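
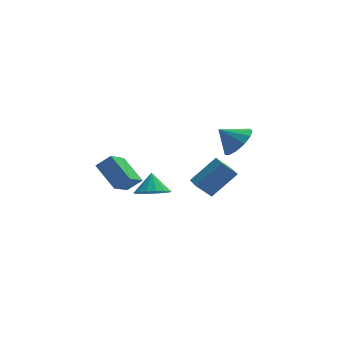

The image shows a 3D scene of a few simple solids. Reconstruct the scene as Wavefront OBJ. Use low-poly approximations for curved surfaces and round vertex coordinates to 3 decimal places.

v -1.24 1.47 -1.468
v -0.283 1.511 -1.536
v -1.2 2.19 -0.472
v -0.448 1.894 -1.807
v -0.825 2.164 -1.986
v -1.313 2.247 -2.027
v -1.782 2.122 -1.918
v -2.105 1.823 -1.689
v -2.197 1.429 -1.4
v -2.032 1.046 -1.13
v -1.655 0.776 -0.95
v -1.167 0.693 -0.909
v -0.698 0.817 -1.018
v -0.375 1.117 -1.248
v -3.419 1.332 0.601
v -4.18 0.108 1.52
v -2.668 1.326 1.214
v -3.429 0.101 2.133
v -2.651 0.139 -0.353
v -3.412 -1.086 0.566
v -1.9 0.132 0.26
v -2.661 -1.092 1.179
v 3.456 3.758 0.496
v 3.963 3.15 1.216
v 2.464 3.982 1.384
v 4.163 3.713 1.298
v 4.139 4.29 1.125
v 3.898 4.698 0.753
v 3.517 4.808 0.299
v 3.116 4.584 -0.092
v 2.823 4.098 -0.297
v 2.732 3.504 -0.249
v 2.87 2.991 0.035
v 3.194 2.721 0.465
v 3.602 2.78 0.906
v 1.405 -0.565 -0.738
v 0.609 -0.65 0.129
v 1.241 0.256 -0.808
v 0.444 0.171 0.059
v 2.736 -0.191 0.521
v 1.939 -0.276 1.388
v 2.571 0.63 0.451
v 1.775 0.545 1.318
f 2 1 4
f 2 4 3
f 4 1 5
f 4 5 3
f 5 1 6
f 5 6 3
f 6 1 7
f 6 7 3
f 7 1 8
f 7 8 3
f 8 1 9
f 8 9 3
f 9 1 10
f 9 10 3
f 10 1 11
f 10 11 3
f 11 1 12
f 11 12 3
f 12 1 13
f 12 13 3
f 13 1 14
f 13 14 3
f 14 1 2
f 14 2 3
f 16 18 15
f 19 16 15
f 15 18 17
f 17 19 15
f 16 22 18
f 20 16 19
f 20 22 16
f 18 22 17
f 21 19 17
f 17 22 21
f 21 20 19
f 22 20 21
f 24 23 26
f 24 26 25
f 26 23 27
f 26 27 25
f 27 23 28
f 27 28 25
f 28 23 29
f 28 29 25
f 29 23 30
f 29 30 25
f 30 23 31
f 30 31 25
f 31 23 32
f 31 32 25
f 32 23 33
f 32 33 25
f 33 23 34
f 33 34 25
f 34 23 35
f 34 35 25
f 35 23 24
f 35 24 25
f 37 39 36
f 40 37 36
f 36 39 38
f 38 40 36
f 37 43 39
f 41 37 40
f 41 43 37
f 39 43 38
f 42 40 38
f 38 43 42
f 42 41 40
f 43 41 42



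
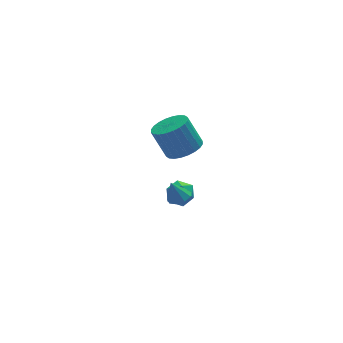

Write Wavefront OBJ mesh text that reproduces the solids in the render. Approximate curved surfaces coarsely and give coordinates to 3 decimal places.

v -0.84 0.309 -0.864
v -0.199 0.246 -0.616
v -1.24 0.531 0.224
v -0.282 0.694 -0.738
v -0.626 0.962 -0.919
v -1.07 0.925 -1.074
v -1.406 0.599 -1.131
v -1.478 0.137 -1.063
v -1.251 -0.244 -0.902
v -0.832 -0.367 -0.723
v -0.417 -0.173 -0.61
v -0.402 0.77 2.534
v 0.433 0.33 2.994
v -0.183 0.89 4.646
v -1.018 1.33 4.186
v 0.573 0.707 2.919
v -0.043 1.268 4.571
v 0.565 1.094 2.784
v -0.051 1.655 4.436
v 0.409 1.432 2.612
v -0.207 1.992 4.264
v 0.13 1.669 2.428
v -0.486 2.229 4.08
v -0.23 1.769 2.259
v -0.846 2.329 3.911
v -0.616 1.716 2.133
v -1.232 2.277 3.785
v -0.97 1.52 2.068
v -1.586 2.081 3.72
v -1.237 1.21 2.074
v -1.853 1.77 3.726
v -1.377 0.832 2.149
v -1.993 1.393 3.801
v -1.369 0.445 2.284
v -1.985 1.006 3.936
v -1.213 0.108 2.456
v -1.829 0.668 4.108
v -0.934 -0.129 2.64
v -1.55 0.431 4.292
v -0.574 -0.229 2.809
v -1.19 0.331 4.461
v -0.188 -0.177 2.935
v -0.804 0.384 4.587
v 0.166 0.019 3
v -0.45 0.58 4.652
v 0.001 4.13 -3.494
v 0.901 4.036 -3.505
v -0.141 2.724 -3.115
v 0.759 2.63 -3.126
v 0.364 3.133 -2.486
v 0.452 4.002 -2.721
v 0.308 2.758 -3.899
v 0.396 3.627 -4.134
v 1.09 3.188 -3.755
v 1.125 3.42 -2.882
v -0.365 3.34 -3.738
v -0.33 3.572 -2.865
f 2 1 4
f 2 4 3
f 4 1 5
f 4 5 3
f 5 1 6
f 5 6 3
f 6 1 7
f 6 7 3
f 7 1 8
f 7 8 3
f 8 1 9
f 8 9 3
f 9 1 10
f 9 10 3
f 10 1 11
f 10 11 3
f 11 1 2
f 11 2 3
f 13 12 16
f 13 16 14
f 14 16 17
f 14 17 15
f 16 12 18
f 16 18 17
f 17 18 19
f 17 19 15
f 18 12 20
f 18 20 19
f 19 20 21
f 19 21 15
f 20 12 22
f 20 22 21
f 21 22 23
f 21 23 15
f 22 12 24
f 22 24 23
f 23 24 25
f 23 25 15
f 24 12 26
f 24 26 25
f 25 26 27
f 25 27 15
f 26 12 28
f 26 28 27
f 27 28 29
f 27 29 15
f 28 12 30
f 28 30 29
f 29 30 31
f 29 31 15
f 30 12 32
f 30 32 31
f 31 32 33
f 31 33 15
f 32 12 34
f 32 34 33
f 33 34 35
f 33 35 15
f 34 12 36
f 34 36 35
f 35 36 37
f 35 37 15
f 36 12 38
f 36 38 37
f 37 38 39
f 37 39 15
f 38 12 40
f 38 40 39
f 39 40 41
f 39 41 15
f 40 12 42
f 40 42 41
f 41 42 43
f 41 43 15
f 42 12 44
f 42 44 43
f 43 44 45
f 43 45 15
f 44 12 13
f 44 13 45
f 45 13 14
f 45 14 15
f 46 57 51
f 46 51 47
f 46 47 53
f 46 53 56
f 46 56 57
f 47 51 55
f 51 57 50
f 57 56 48
f 56 53 52
f 53 47 54
f 49 55 50
f 49 50 48
f 49 48 52
f 49 52 54
f 49 54 55
f 50 55 51
f 48 50 57
f 52 48 56
f 54 52 53
f 55 54 47



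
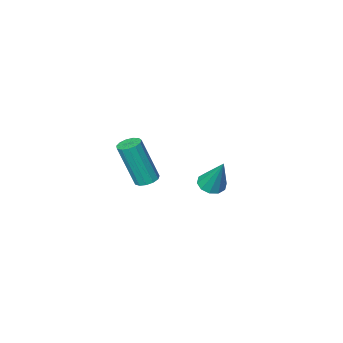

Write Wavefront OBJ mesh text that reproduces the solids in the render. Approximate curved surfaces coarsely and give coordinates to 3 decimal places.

v 1.179 2.032 -0.152
v 1.446 2.455 -0.131
v 1.968 2.03 1.773
v 1.701 1.608 1.752
v 1.186 2.521 -0.045
v 1.708 2.096 1.859
v 0.924 2.432 0.007
v 1.446 2.007 1.911
v 0.743 2.216 0.008
v 1.264 1.791 1.913
v 0.7 1.942 -0.041
v 1.222 1.517 1.863
v 0.81 1.697 -0.126
v 1.331 1.272 1.779
v 1.036 1.558 -0.219
v 1.558 1.133 1.686
v 1.309 1.57 -0.291
v 1.83 1.145 1.614
v 1.54 1.728 -0.319
v 2.061 1.304 1.586
v 1.656 1.984 -0.294
v 2.178 1.559 1.611
v 1.621 2.254 -0.224
v 2.143 1.83 1.681
v -3.742 -1.213 -3.743
v -3.349 -0.779 -3.978
v -3.738 -0.327 -2.097
v -3.714 -0.659 -4.042
v -4.089 -0.75 -3.992
v -4.332 -1.018 -3.847
v -4.349 -1.361 -3.663
v -4.134 -1.647 -3.509
v -3.769 -1.767 -3.445
v -3.394 -1.676 -3.495
v -3.151 -1.408 -3.64
v -3.135 -1.065 -3.824
f 2 1 5
f 2 5 3
f 3 5 6
f 3 6 4
f 5 1 7
f 5 7 6
f 6 7 8
f 6 8 4
f 7 1 9
f 7 9 8
f 8 9 10
f 8 10 4
f 9 1 11
f 9 11 10
f 10 11 12
f 10 12 4
f 11 1 13
f 11 13 12
f 12 13 14
f 12 14 4
f 13 1 15
f 13 15 14
f 14 15 16
f 14 16 4
f 15 1 17
f 15 17 16
f 16 17 18
f 16 18 4
f 17 1 19
f 17 19 18
f 18 19 20
f 18 20 4
f 19 1 21
f 19 21 20
f 20 21 22
f 20 22 4
f 21 1 23
f 21 23 22
f 22 23 24
f 22 24 4
f 23 1 2
f 23 2 24
f 24 2 3
f 24 3 4
f 26 25 28
f 26 28 27
f 28 25 29
f 28 29 27
f 29 25 30
f 29 30 27
f 30 25 31
f 30 31 27
f 31 25 32
f 31 32 27
f 32 25 33
f 32 33 27
f 33 25 34
f 33 34 27
f 34 25 35
f 34 35 27
f 35 25 36
f 35 36 27
f 36 25 26
f 36 26 27



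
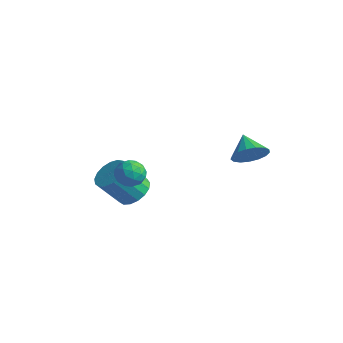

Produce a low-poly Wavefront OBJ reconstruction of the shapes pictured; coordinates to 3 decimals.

v 1.248 -1.844 0.685
v 2.104 -1.617 1.192
v 1.447 -2.649 2.762
v 0.592 -2.876 2.255
v 1.801 -1.252 1.305
v 1.144 -2.284 2.875
v 1.371 -1.022 1.277
v 0.714 -2.054 2.846
v 0.913 -0.981 1.113
v 0.257 -2.013 2.682
v 0.532 -1.137 0.85
v -0.125 -2.169 2.42
v 0.315 -1.455 0.55
v -0.342 -2.487 2.12
v 0.312 -1.863 0.281
v -0.345 -2.895 1.851
v 0.523 -2.266 0.105
v -0.133 -3.298 1.674
v 0.901 -2.572 0.061
v 0.244 -3.604 1.631
v 1.358 -2.712 0.16
v 0.701 -3.744 1.73
v 1.79 -2.653 0.38
v 1.133 -3.685 1.95
v 2.098 -2.408 0.669
v 1.441 -3.44 2.239
v 2.211 -2.035 0.962
v 1.555 -3.067 2.532
v 2.424 -2.878 4.046
v 3.144 -3.342 4.146
v 2.136 -3.578 2.874
v 2.856 -4.042 2.974
v 2.195 -4.149 3.518
v 2.373 -3.716 4.242
v 2.907 -3.204 2.778
v 3.085 -2.771 3.502
v 3.442 -3.543 3.362
v 3.003 -4.127 3.819
v 2.277 -2.793 3.201
v 1.838 -3.377 3.658
v 2.809 -3.049 4.199
v 2.471 -3.871 2.821
v 2.082 -3.934 3.141
v 2.506 -4.207 3.199
v 2.356 -3.269 4.255
v 2.78 -3.541 4.314
v 2.222 -4.016 3.945
v 2.5 -3.379 2.706
v 2.924 -3.651 2.765
v 2.774 -2.713 3.821
v 3.198 -2.986 3.879
v 3.058 -2.904 3.075
v 3.408 -3.439 3.797
v 3.239 -3.851 3.108
v 3.268 -3.358 2.993
v 3.373 -3.104 3.419
v 3.15 -3.783 4.066
v 2.98 -4.194 3.377
v 2.592 -4.257 3.696
v 2.697 -4.003 4.122
v 3.325 -3.901 3.605
v 2.3 -2.726 3.643
v 2.13 -3.137 2.954
v 2.583 -2.917 2.898
v 2.688 -2.663 3.324
v 2.041 -3.069 3.912
v 1.872 -3.481 3.223
v 1.907 -3.816 3.601
v 2.012 -3.562 4.027
v 1.955 -3.019 3.415
v 4.502 3.347 2.454
v 5.03 3.166 3.344
v 3.418 3.973 3.226
v 5.19 3.62 3.199
v 5.192 4.011 2.884
v 5.036 4.251 2.471
v 4.757 4.283 2.053
v 4.42 4.101 1.728
v 4.102 3.746 1.569
v 3.875 3.299 1.613
v 3.792 2.864 1.85
v 3.871 2.539 2.225
v 4.095 2.399 2.653
v 4.412 2.477 3.035
v 4.749 2.753 3.284
f 2 1 5
f 2 5 3
f 3 5 6
f 3 6 4
f 5 1 7
f 5 7 6
f 6 7 8
f 6 8 4
f 7 1 9
f 7 9 8
f 8 9 10
f 8 10 4
f 9 1 11
f 9 11 10
f 10 11 12
f 10 12 4
f 11 1 13
f 11 13 12
f 12 13 14
f 12 14 4
f 13 1 15
f 13 15 14
f 14 15 16
f 14 16 4
f 15 1 17
f 15 17 16
f 16 17 18
f 16 18 4
f 17 1 19
f 17 19 18
f 18 19 20
f 18 20 4
f 19 1 21
f 19 21 20
f 20 21 22
f 20 22 4
f 21 1 23
f 21 23 22
f 22 23 24
f 22 24 4
f 23 1 25
f 23 25 24
f 24 25 26
f 24 26 4
f 25 1 27
f 25 27 26
f 26 27 28
f 26 28 4
f 27 1 2
f 27 2 28
f 28 2 3
f 28 3 4
f 29 66 45
f 66 40 69
f 45 69 34
f 66 69 45
f 29 45 41
f 45 34 46
f 41 46 30
f 45 46 41
f 29 41 50
f 41 30 51
f 50 51 36
f 41 51 50
f 29 50 62
f 50 36 65
f 62 65 39
f 50 65 62
f 29 62 66
f 62 39 70
f 66 70 40
f 62 70 66
f 30 46 57
f 46 34 60
f 57 60 38
f 46 60 57
f 34 69 47
f 69 40 68
f 47 68 33
f 69 68 47
f 40 70 67
f 70 39 63
f 67 63 31
f 70 63 67
f 39 65 64
f 65 36 52
f 64 52 35
f 65 52 64
f 36 51 56
f 51 30 53
f 56 53 37
f 51 53 56
f 32 58 44
f 58 38 59
f 44 59 33
f 58 59 44
f 32 44 42
f 44 33 43
f 42 43 31
f 44 43 42
f 32 42 49
f 42 31 48
f 49 48 35
f 42 48 49
f 32 49 54
f 49 35 55
f 54 55 37
f 49 55 54
f 32 54 58
f 54 37 61
f 58 61 38
f 54 61 58
f 33 59 47
f 59 38 60
f 47 60 34
f 59 60 47
f 31 43 67
f 43 33 68
f 67 68 40
f 43 68 67
f 35 48 64
f 48 31 63
f 64 63 39
f 48 63 64
f 37 55 56
f 55 35 52
f 56 52 36
f 55 52 56
f 38 61 57
f 61 37 53
f 57 53 30
f 61 53 57
f 72 71 74
f 72 74 73
f 74 71 75
f 74 75 73
f 75 71 76
f 75 76 73
f 76 71 77
f 76 77 73
f 77 71 78
f 77 78 73
f 78 71 79
f 78 79 73
f 79 71 80
f 79 80 73
f 80 71 81
f 80 81 73
f 81 71 82
f 81 82 73
f 82 71 83
f 82 83 73
f 83 71 84
f 83 84 73
f 84 71 85
f 84 85 73
f 85 71 72
f 85 72 73



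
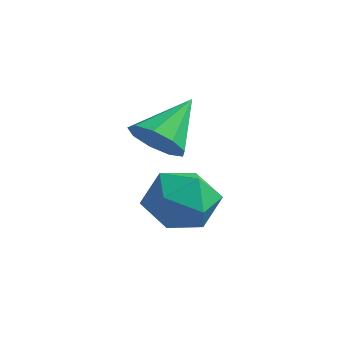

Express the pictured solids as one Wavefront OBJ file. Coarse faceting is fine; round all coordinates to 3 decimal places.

v -3.841 -0.257 -1.032
v -3.394 -0.761 -0.421
v -3.939 1.117 0.172
v -2.99 -0.433 -0.762
v -2.984 -0.022 -1.23
v -3.379 0.278 -1.605
v -3.991 0.328 -1.713
v -4.532 0.105 -1.501
v -4.749 -0.289 -1.071
v -4.542 -0.667 -0.622
v -4.007 -0.854 -0.365
v -4.788 0.709 -3.307
v -3.994 1.317 -2.665
v -3.366 -0.317 -4.095
v -2.572 0.291 -3.453
v -3.316 -0.465 -2.917
v -4.195 0.169 -2.43
v -3.165 0.831 -4.33
v -4.044 1.465 -3.843
v -2.991 1.392 -3.297
v -3.084 0.591 -2.424
v -4.276 0.409 -4.336
v -4.369 -0.392 -3.463
f 2 1 4
f 2 4 3
f 4 1 5
f 4 5 3
f 5 1 6
f 5 6 3
f 6 1 7
f 6 7 3
f 7 1 8
f 7 8 3
f 8 1 9
f 8 9 3
f 9 1 10
f 9 10 3
f 10 1 11
f 10 11 3
f 11 1 2
f 11 2 3
f 12 23 17
f 12 17 13
f 12 13 19
f 12 19 22
f 12 22 23
f 13 17 21
f 17 23 16
f 23 22 14
f 22 19 18
f 19 13 20
f 15 21 16
f 15 16 14
f 15 14 18
f 15 18 20
f 15 20 21
f 16 21 17
f 14 16 23
f 18 14 22
f 20 18 19
f 21 20 13



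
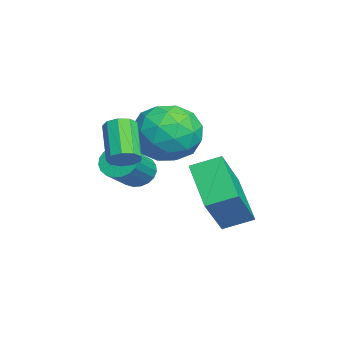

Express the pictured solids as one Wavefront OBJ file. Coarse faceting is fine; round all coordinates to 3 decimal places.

v 0.004 -2.997 0.572
v 0.367 -3.138 -0.009
v 1.599 -3.745 0.906
v 1.236 -3.603 1.488
v 0.454 -2.868 0.052
v 1.686 -3.474 0.967
v 0.464 -2.619 0.204
v 1.696 -3.226 1.119
v 0.394 -2.436 0.419
v 1.626 -3.042 1.334
v 0.257 -2.35 0.661
v 1.489 -2.956 1.576
v 0.076 -2.376 0.887
v 1.308 -2.982 1.802
v -0.118 -2.509 1.059
v 1.114 -3.115 1.975
v -0.29 -2.726 1.147
v 0.942 -3.333 2.062
v -0.411 -2.991 1.136
v 0.82 -3.597 2.051
v -0.461 -3.256 1.027
v 0.771 -3.862 1.942
v -0.43 -3.476 0.839
v 0.801 -4.083 1.755
v -0.324 -3.614 0.606
v 0.907 -4.22 1.521
v -0.162 -3.645 0.366
v 1.07 -4.251 1.282
v 0.03 -3.564 0.163
v 1.261 -4.17 1.078
v 0.217 -3.385 0.03
v 1.448 -3.991 0.945
v 4.544 -3.292 2.813
v 4.831 -3.698 3.072
v 3.664 -3.853 4.125
v 3.376 -3.448 3.867
v 4.921 -3.357 3.222
v 3.754 -3.512 4.275
v 4.835 -2.986 3.181
v 3.667 -3.141 4.234
v 4.612 -2.758 2.968
v 3.445 -2.914 4.021
v 4.357 -2.781 2.682
v 3.19 -2.936 3.736
v 4.19 -3.043 2.458
v 3.023 -3.198 3.512
v 4.188 -3.421 2.4
v 3.021 -3.576 3.454
v 4.352 -3.74 2.536
v 3.185 -3.895 3.589
v 4.606 -3.849 2.801
v 3.439 -4.004 3.854
v 2.183 -0.903 2.738
v 2.845 -1.945 2.475
v 0.635 -2.055 3.405
v 1.297 -3.097 3.142
v 1.657 -2.342 4.087
v 2.614 -1.63 3.675
v 0.866 -2.37 2.205
v 1.823 -1.658 1.793
v 2.031 -2.851 2.146
v 2.52 -2.834 3.309
v 0.96 -1.166 2.571
v 1.449 -1.149 3.734
v 2.65 -1.323 2.548
v 0.83 -2.677 3.332
v 1.042 -2.233 3.888
v 1.431 -2.846 3.733
v 2.514 -1.138 3.253
v 2.903 -1.75 3.098
v 2.205 -1.984 4.046
v 0.577 -2.25 2.782
v 0.966 -2.862 2.627
v 2.049 -1.154 2.147
v 2.438 -1.767 1.992
v 1.275 -2.016 1.834
v 2.56 -2.468 2.2
v 1.65 -3.145 2.592
v 1.397 -2.718 2.041
v 1.959 -2.299 1.799
v 2.848 -2.458 2.883
v 1.938 -3.135 3.276
v 2.15 -2.691 3.831
v 2.712 -2.273 3.588
v 2.369 -2.991 2.69
v 1.542 -0.865 2.604
v 0.632 -1.542 2.997
v 0.768 -1.727 2.292
v 1.33 -1.309 2.049
v 1.83 -0.855 3.288
v 0.92 -1.532 3.68
v 1.521 -1.701 4.081
v 2.083 -1.282 3.839
v 1.111 -1.009 3.19
v 0.934 -0.719 0.096
v 0.905 0.351 0.519
v 2.547 -0.229 -1.035
v 2.518 0.84 -0.613
v 2.202 -1.3 1.653
v 2.173 -0.231 2.075
v 3.815 -0.811 0.521
v 3.786 0.259 0.944
f 2 1 5
f 2 5 3
f 3 5 6
f 3 6 4
f 5 1 7
f 5 7 6
f 6 7 8
f 6 8 4
f 7 1 9
f 7 9 8
f 8 9 10
f 8 10 4
f 9 1 11
f 9 11 10
f 10 11 12
f 10 12 4
f 11 1 13
f 11 13 12
f 12 13 14
f 12 14 4
f 13 1 15
f 13 15 14
f 14 15 16
f 14 16 4
f 15 1 17
f 15 17 16
f 16 17 18
f 16 18 4
f 17 1 19
f 17 19 18
f 18 19 20
f 18 20 4
f 19 1 21
f 19 21 20
f 20 21 22
f 20 22 4
f 21 1 23
f 21 23 22
f 22 23 24
f 22 24 4
f 23 1 25
f 23 25 24
f 24 25 26
f 24 26 4
f 25 1 27
f 25 27 26
f 26 27 28
f 26 28 4
f 27 1 29
f 27 29 28
f 28 29 30
f 28 30 4
f 29 1 31
f 29 31 30
f 30 31 32
f 30 32 4
f 31 1 2
f 31 2 32
f 32 2 3
f 32 3 4
f 34 33 37
f 34 37 35
f 35 37 38
f 35 38 36
f 37 33 39
f 37 39 38
f 38 39 40
f 38 40 36
f 39 33 41
f 39 41 40
f 40 41 42
f 40 42 36
f 41 33 43
f 41 43 42
f 42 43 44
f 42 44 36
f 43 33 45
f 43 45 44
f 44 45 46
f 44 46 36
f 45 33 47
f 45 47 46
f 46 47 48
f 46 48 36
f 47 33 49
f 47 49 48
f 48 49 50
f 48 50 36
f 49 33 51
f 49 51 50
f 50 51 52
f 50 52 36
f 51 33 34
f 51 34 52
f 52 34 35
f 52 35 36
f 53 90 69
f 90 64 93
f 69 93 58
f 90 93 69
f 53 69 65
f 69 58 70
f 65 70 54
f 69 70 65
f 53 65 74
f 65 54 75
f 74 75 60
f 65 75 74
f 53 74 86
f 74 60 89
f 86 89 63
f 74 89 86
f 53 86 90
f 86 63 94
f 90 94 64
f 86 94 90
f 54 70 81
f 70 58 84
f 81 84 62
f 70 84 81
f 58 93 71
f 93 64 92
f 71 92 57
f 93 92 71
f 64 94 91
f 94 63 87
f 91 87 55
f 94 87 91
f 63 89 88
f 89 60 76
f 88 76 59
f 89 76 88
f 60 75 80
f 75 54 77
f 80 77 61
f 75 77 80
f 56 82 68
f 82 62 83
f 68 83 57
f 82 83 68
f 56 68 66
f 68 57 67
f 66 67 55
f 68 67 66
f 56 66 73
f 66 55 72
f 73 72 59
f 66 72 73
f 56 73 78
f 73 59 79
f 78 79 61
f 73 79 78
f 56 78 82
f 78 61 85
f 82 85 62
f 78 85 82
f 57 83 71
f 83 62 84
f 71 84 58
f 83 84 71
f 55 67 91
f 67 57 92
f 91 92 64
f 67 92 91
f 59 72 88
f 72 55 87
f 88 87 63
f 72 87 88
f 61 79 80
f 79 59 76
f 80 76 60
f 79 76 80
f 62 85 81
f 85 61 77
f 81 77 54
f 85 77 81
f 96 98 95
f 99 96 95
f 95 98 97
f 97 99 95
f 96 102 98
f 100 96 99
f 100 102 96
f 98 102 97
f 101 99 97
f 97 102 101
f 101 100 99
f 102 100 101



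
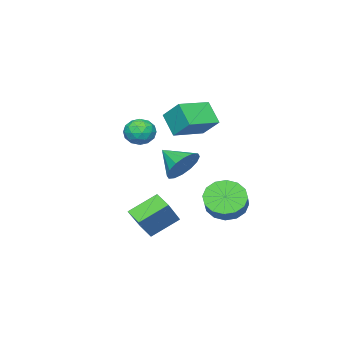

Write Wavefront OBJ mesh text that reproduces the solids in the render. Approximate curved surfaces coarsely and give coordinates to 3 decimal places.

v -2.304 1.079 3.459
v -2.18 2.131 4.405
v -1.958 1.984 2.407
v -1.834 3.036 3.353
v -0.526 0.664 3.687
v -0.402 1.716 4.633
v -0.18 1.569 2.635
v -0.056 2.621 3.581
v -0.095 0.283 2.322
v 0.47 0.879 2.501
v 0.63 -0.619 3.039
v 1.195 -0.023 3.218
v 0.424 0.015 3.552
v -0.024 0.573 3.109
v 1.124 -0.313 2.431
v 0.676 0.245 1.988
v 1.224 0.511 2.568
v 0.791 0.714 3.261
v 0.309 -0.454 2.279
v -0.124 -0.251 2.972
v 0.124 0.66 2.349
v 0.976 -0.4 3.191
v 0.523 -0.378 3.388
v 0.855 -0.027 3.493
v -0.167 0.48 2.706
v 0.166 0.831 2.811
v 0.139 0.323 3.429
v 0.934 -0.571 2.729
v 1.267 -0.22 2.834
v 0.245 0.287 2.047
v 0.577 0.638 2.152
v 0.961 -0.063 2.111
v 0.899 0.794 2.493
v 1.325 0.264 2.915
v 1.283 0.094 2.452
v 1.02 0.422 2.192
v 0.645 0.914 2.9
v 1.071 0.383 3.322
v 0.618 0.406 3.518
v 0.355 0.733 3.258
v 1.088 0.697 2.94
v 0.029 -0.123 2.218
v 0.455 -0.654 2.64
v 0.745 -0.473 2.282
v 0.482 -0.146 2.022
v -0.225 -0.004 2.625
v 0.201 -0.534 3.047
v 0.08 -0.162 3.348
v -0.183 0.166 3.088
v 0.012 -0.437 2.6
v -2.984 2.645 -2.399
v -2.214 2.472 -3.151
v -1.186 3.142 -2.253
v -1.956 3.315 -1.501
v -2.431 2.977 -3.278
v -1.404 3.646 -2.38
v -2.797 3.393 -3.17
v -1.769 4.062 -2.272
v -3.212 3.609 -2.855
v -2.185 4.278 -1.957
v -3.567 3.566 -2.418
v -2.54 4.235 -1.52
v -3.765 3.277 -1.976
v -2.738 3.946 -1.078
v -3.754 2.818 -1.647
v -2.726 3.488 -0.749
v -3.536 2.314 -1.52
v -2.509 2.983 -0.622
v -3.171 1.898 -1.628
v -2.143 2.567 -0.73
v -2.755 1.682 -1.943
v -1.728 2.351 -1.045
v -2.4 1.725 -2.38
v -1.373 2.394 -1.482
v -2.202 2.014 -2.822
v -1.175 2.683 -1.924
v 1.97 1.267 -2.671
v 0.772 2.04 -1.745
v 2.158 2.078 -3.105
v 0.96 2.852 -2.18
v 3.42 1.728 -1.18
v 2.222 2.502 -0.255
v 3.608 2.54 -1.615
v 2.41 3.313 -0.689
v -0.165 2.182 0.789
v 0.74 1.908 0.356
v -0.195 0.878 1.551
v 0.875 2.168 0.807
v 0.731 2.432 1.254
v 0.347 2.629 1.576
v -0.174 2.706 1.687
v -0.692 2.643 1.558
v -1.07 2.456 1.223
v -1.205 2.195 0.772
v -1.061 1.931 0.325
v -0.677 1.734 0.003
v -0.156 1.657 -0.109
v 0.362 1.721 0.021
f 2 4 1
f 5 2 1
f 1 4 3
f 3 5 1
f 2 8 4
f 6 2 5
f 6 8 2
f 4 8 3
f 7 5 3
f 3 8 7
f 7 6 5
f 8 6 7
f 9 46 25
f 46 20 49
f 25 49 14
f 46 49 25
f 9 25 21
f 25 14 26
f 21 26 10
f 25 26 21
f 9 21 30
f 21 10 31
f 30 31 16
f 21 31 30
f 9 30 42
f 30 16 45
f 42 45 19
f 30 45 42
f 9 42 46
f 42 19 50
f 46 50 20
f 42 50 46
f 10 26 37
f 26 14 40
f 37 40 18
f 26 40 37
f 14 49 27
f 49 20 48
f 27 48 13
f 49 48 27
f 20 50 47
f 50 19 43
f 47 43 11
f 50 43 47
f 19 45 44
f 45 16 32
f 44 32 15
f 45 32 44
f 16 31 36
f 31 10 33
f 36 33 17
f 31 33 36
f 12 38 24
f 38 18 39
f 24 39 13
f 38 39 24
f 12 24 22
f 24 13 23
f 22 23 11
f 24 23 22
f 12 22 29
f 22 11 28
f 29 28 15
f 22 28 29
f 12 29 34
f 29 15 35
f 34 35 17
f 29 35 34
f 12 34 38
f 34 17 41
f 38 41 18
f 34 41 38
f 13 39 27
f 39 18 40
f 27 40 14
f 39 40 27
f 11 23 47
f 23 13 48
f 47 48 20
f 23 48 47
f 15 28 44
f 28 11 43
f 44 43 19
f 28 43 44
f 17 35 36
f 35 15 32
f 36 32 16
f 35 32 36
f 18 41 37
f 41 17 33
f 37 33 10
f 41 33 37
f 52 51 55
f 52 55 53
f 53 55 56
f 53 56 54
f 55 51 57
f 55 57 56
f 56 57 58
f 56 58 54
f 57 51 59
f 57 59 58
f 58 59 60
f 58 60 54
f 59 51 61
f 59 61 60
f 60 61 62
f 60 62 54
f 61 51 63
f 61 63 62
f 62 63 64
f 62 64 54
f 63 51 65
f 63 65 64
f 64 65 66
f 64 66 54
f 65 51 67
f 65 67 66
f 66 67 68
f 66 68 54
f 67 51 69
f 67 69 68
f 68 69 70
f 68 70 54
f 69 51 71
f 69 71 70
f 70 71 72
f 70 72 54
f 71 51 73
f 71 73 72
f 72 73 74
f 72 74 54
f 73 51 75
f 73 75 74
f 74 75 76
f 74 76 54
f 75 51 52
f 75 52 76
f 76 52 53
f 76 53 54
f 78 80 77
f 81 78 77
f 77 80 79
f 79 81 77
f 78 84 80
f 82 78 81
f 82 84 78
f 80 84 79
f 83 81 79
f 79 84 83
f 83 82 81
f 84 82 83
f 86 85 88
f 86 88 87
f 88 85 89
f 88 89 87
f 89 85 90
f 89 90 87
f 90 85 91
f 90 91 87
f 91 85 92
f 91 92 87
f 92 85 93
f 92 93 87
f 93 85 94
f 93 94 87
f 94 85 95
f 94 95 87
f 95 85 96
f 95 96 87
f 96 85 97
f 96 97 87
f 97 85 98
f 97 98 87
f 98 85 86
f 98 86 87



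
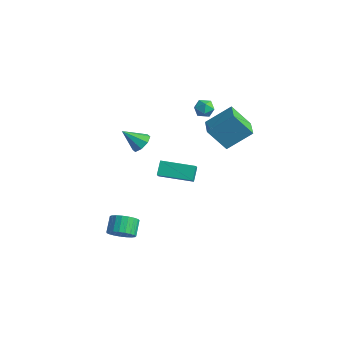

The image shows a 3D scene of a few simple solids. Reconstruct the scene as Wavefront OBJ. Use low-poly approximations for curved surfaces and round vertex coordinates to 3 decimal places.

v 0.941 2.906 0.73
v 0.129 2.071 2.18
v -0.267 3.779 0.555
v -1.079 2.943 2.005
v 1.739 4.257 1.955
v 0.927 3.421 3.405
v 0.531 5.129 1.78
v -0.281 4.294 3.23
v -0.296 -4.017 -4.345
v 0.461 -3.617 -4.144
v -0.107 -2.922 -3.393
v -0.864 -3.323 -3.595
v 0.34 -3.414 -4.423
v -0.228 -2.719 -3.673
v 0.108 -3.316 -4.689
v -0.46 -2.621 -3.938
v -0.193 -3.339 -4.896
v -0.761 -2.644 -4.145
v -0.512 -3.479 -5.007
v -1.08 -2.784 -4.256
v -0.794 -3.712 -5.004
v -1.362 -3.018 -4.253
v -0.989 -3.999 -4.887
v -1.557 -3.304 -4.136
v -1.065 -4.288 -4.676
v -1.633 -3.593 -3.926
v -1.008 -4.531 -4.409
v -1.576 -3.836 -3.658
v -0.828 -4.685 -4.13
v -1.395 -3.99 -3.379
v -0.555 -4.723 -3.888
v -1.123 -4.028 -3.137
v -0.238 -4.64 -3.726
v -0.806 -3.945 -2.975
v 0.069 -4.449 -3.671
v -0.499 -3.754 -2.92
v 0.313 -4.183 -3.732
v -0.255 -3.488 -2.981
v 0.451 -3.889 -3.899
v -0.116 -3.194 -3.149
v -2.619 0.876 -1.525
v -1.569 -0.079 -0.354
v -1.035 2.307 -1.778
v 0.015 1.352 -0.607
v -2.235 0.308 -2.333
v -1.185 -0.647 -1.162
v -0.651 1.739 -2.586
v 0.399 0.784 -1.415
v -0.596 3.158 3.364
v -0.099 2.81 3.722
v -1.301 2.27 3.478
v -0.804 1.922 3.836
v -1.115 2.485 4.123
v -0.68 3.034 4.052
v -0.72 2.046 3.148
v -0.285 2.595 3.077
v -0.176 2.123 3.588
v -0.42 2.394 4.191
v -0.98 2.686 3.009
v -1.224 2.957 3.612
v -1.014 -1.902 2.333
v -0.723 -1.481 2.881
v -1.726 -2.758 3.367
v -1.229 -1.283 2.697
v -1.609 -1.447 2.299
v -1.64 -1.878 1.921
v -1.304 -2.323 1.784
v -0.798 -2.522 1.969
v -0.418 -2.358 2.366
v -0.387 -1.927 2.744
f 2 4 1
f 5 2 1
f 1 4 3
f 3 5 1
f 2 8 4
f 6 2 5
f 6 8 2
f 4 8 3
f 7 5 3
f 3 8 7
f 7 6 5
f 8 6 7
f 10 9 13
f 10 13 11
f 11 13 14
f 11 14 12
f 13 9 15
f 13 15 14
f 14 15 16
f 14 16 12
f 15 9 17
f 15 17 16
f 16 17 18
f 16 18 12
f 17 9 19
f 17 19 18
f 18 19 20
f 18 20 12
f 19 9 21
f 19 21 20
f 20 21 22
f 20 22 12
f 21 9 23
f 21 23 22
f 22 23 24
f 22 24 12
f 23 9 25
f 23 25 24
f 24 25 26
f 24 26 12
f 25 9 27
f 25 27 26
f 26 27 28
f 26 28 12
f 27 9 29
f 27 29 28
f 28 29 30
f 28 30 12
f 29 9 31
f 29 31 30
f 30 31 32
f 30 32 12
f 31 9 33
f 31 33 32
f 32 33 34
f 32 34 12
f 33 9 35
f 33 35 34
f 34 35 36
f 34 36 12
f 35 9 37
f 35 37 36
f 36 37 38
f 36 38 12
f 37 9 39
f 37 39 38
f 38 39 40
f 38 40 12
f 39 9 10
f 39 10 40
f 40 10 11
f 40 11 12
f 42 44 41
f 45 42 41
f 41 44 43
f 43 45 41
f 42 48 44
f 46 42 45
f 46 48 42
f 44 48 43
f 47 45 43
f 43 48 47
f 47 46 45
f 48 46 47
f 49 60 54
f 49 54 50
f 49 50 56
f 49 56 59
f 49 59 60
f 50 54 58
f 54 60 53
f 60 59 51
f 59 56 55
f 56 50 57
f 52 58 53
f 52 53 51
f 52 51 55
f 52 55 57
f 52 57 58
f 53 58 54
f 51 53 60
f 55 51 59
f 57 55 56
f 58 57 50
f 62 61 64
f 62 64 63
f 64 61 65
f 64 65 63
f 65 61 66
f 65 66 63
f 66 61 67
f 66 67 63
f 67 61 68
f 67 68 63
f 68 61 69
f 68 69 63
f 69 61 70
f 69 70 63
f 70 61 62
f 70 62 63



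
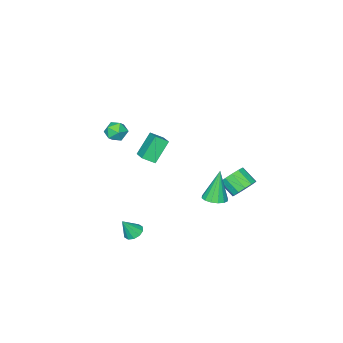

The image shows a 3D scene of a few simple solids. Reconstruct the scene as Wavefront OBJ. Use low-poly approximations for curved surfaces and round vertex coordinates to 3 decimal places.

v 3.139 0.19 4.202
v 3.486 -0.25 3.725
v 2.154 -0.47 4.095
v 2.501 -0.91 3.618
v 2.697 -0.909 4.327
v 3.306 -0.501 4.394
v 2.334 -0.219 3.426
v 2.943 0.189 3.493
v 2.989 -0.503 3.246
v 3.213 -0.929 3.802
v 2.427 0.209 4.018
v 2.651 -0.217 4.574
v 2.209 0.262 -4.502
v 2.756 0.412 -4.777
v 2.831 0.018 -3.398
v 2.606 0.736 -4.621
v 2.305 0.879 -4.42
v 1.967 0.786 -4.25
v 1.722 0.492 -4.177
v 1.663 0.111 -4.227
v 1.812 -0.213 -4.383
v 2.114 -0.356 -4.584
v 2.452 -0.263 -4.754
v 2.697 0.031 -4.827
v -3.87 3.013 -2.459
v -3.22 2.715 -2.937
v -3.12 1.749 -2.199
v -3.77 2.047 -1.721
v -3.021 2.996 -2.596
v -2.921 2.03 -1.858
v -3.091 3.282 -2.211
v -2.992 2.316 -1.473
v -3.409 3.483 -1.905
v -3.31 2.517 -1.167
v -3.873 3.535 -1.775
v -3.774 2.569 -1.037
v -4.336 3.421 -1.862
v -4.237 2.455 -1.124
v -4.651 3.177 -2.139
v -4.551 2.211 -1.401
v -4.718 2.882 -2.517
v -4.618 1.915 -1.779
v -4.515 2.628 -2.877
v -4.416 1.662 -2.139
v -4.108 2.496 -3.104
v -4.009 1.53 -2.366
v -3.625 2.529 -3.126
v -3.526 1.562 -2.388
v -1.795 -2.598 0.555
v -1.19 -1.513 1.03
v -2.364 -2.083 0.104
v -1.759 -0.998 0.579
v -0.741 -2.602 -0.779
v -0.136 -1.517 -0.304
v -1.31 -2.087 -1.23
v -0.705 -1.002 -0.755
v -1.067 3.404 -1.652
v -0.677 4.03 -1.52
v -1.573 3.296 0.352
v -1.036 4.152 -1.604
v -1.404 4.072 -1.701
v -1.681 3.814 -1.785
v -1.794 3.445 -1.833
v -1.712 3.066 -1.833
v -1.457 2.777 -1.784
v -1.098 2.656 -1.7
v -0.731 2.735 -1.603
v -0.453 2.994 -1.519
v -0.34 3.362 -1.471
v -0.422 3.741 -1.471
f 1 12 6
f 1 6 2
f 1 2 8
f 1 8 11
f 1 11 12
f 2 6 10
f 6 12 5
f 12 11 3
f 11 8 7
f 8 2 9
f 4 10 5
f 4 5 3
f 4 3 7
f 4 7 9
f 4 9 10
f 5 10 6
f 3 5 12
f 7 3 11
f 9 7 8
f 10 9 2
f 14 13 16
f 14 16 15
f 16 13 17
f 16 17 15
f 17 13 18
f 17 18 15
f 18 13 19
f 18 19 15
f 19 13 20
f 19 20 15
f 20 13 21
f 20 21 15
f 21 13 22
f 21 22 15
f 22 13 23
f 22 23 15
f 23 13 24
f 23 24 15
f 24 13 14
f 24 14 15
f 26 25 29
f 26 29 27
f 27 29 30
f 27 30 28
f 29 25 31
f 29 31 30
f 30 31 32
f 30 32 28
f 31 25 33
f 31 33 32
f 32 33 34
f 32 34 28
f 33 25 35
f 33 35 34
f 34 35 36
f 34 36 28
f 35 25 37
f 35 37 36
f 36 37 38
f 36 38 28
f 37 25 39
f 37 39 38
f 38 39 40
f 38 40 28
f 39 25 41
f 39 41 40
f 40 41 42
f 40 42 28
f 41 25 43
f 41 43 42
f 42 43 44
f 42 44 28
f 43 25 45
f 43 45 44
f 44 45 46
f 44 46 28
f 45 25 47
f 45 47 46
f 46 47 48
f 46 48 28
f 47 25 26
f 47 26 48
f 48 26 27
f 48 27 28
f 50 52 49
f 53 50 49
f 49 52 51
f 51 53 49
f 50 56 52
f 54 50 53
f 54 56 50
f 52 56 51
f 55 53 51
f 51 56 55
f 55 54 53
f 56 54 55
f 58 57 60
f 58 60 59
f 60 57 61
f 60 61 59
f 61 57 62
f 61 62 59
f 62 57 63
f 62 63 59
f 63 57 64
f 63 64 59
f 64 57 65
f 64 65 59
f 65 57 66
f 65 66 59
f 66 57 67
f 66 67 59
f 67 57 68
f 67 68 59
f 68 57 69
f 68 69 59
f 69 57 70
f 69 70 59
f 70 57 58
f 70 58 59



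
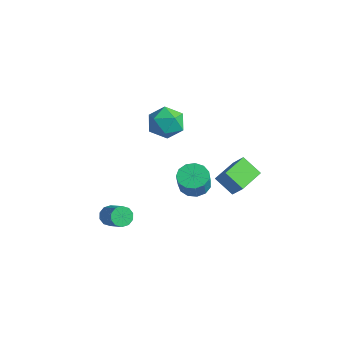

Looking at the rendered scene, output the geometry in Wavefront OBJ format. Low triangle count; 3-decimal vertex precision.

v -1.707 -0.152 3.77
v -0.875 -0.011 2.98
v -0.865 -1.709 4.38
v -0.033 -1.568 3.59
v -0.115 -0.834 4.48
v -0.636 0.128 4.103
v -1.104 -1.848 3.257
v -1.625 -0.886 2.88
v -0.502 -1.059 2.663
v 0.109 -0.432 3.419
v -1.849 -1.288 3.941
v -1.238 -0.661 4.697
v -2.094 -3.85 -3.619
v -1.759 -4.115 -4.161
v -0.432 -4.275 -3.263
v -0.766 -4.01 -2.721
v -1.704 -3.692 -4.166
v -0.377 -3.852 -3.269
v -1.798 -3.329 -3.962
v -0.471 -3.489 -3.065
v -2.005 -3.166 -3.627
v -0.678 -3.326 -2.73
v -2.246 -3.263 -3.289
v -0.919 -3.424 -2.391
v -2.428 -3.585 -3.077
v -1.101 -3.745 -2.179
v -2.483 -4.008 -3.071
v -1.156 -4.168 -2.174
v -2.389 -4.371 -3.275
v -1.062 -4.531 -2.378
v -2.182 -4.534 -3.61
v -0.855 -4.694 -2.713
v -1.941 -4.436 -3.949
v -0.614 -4.597 -3.051
v -2.36 2.36 -4.161
v -1.571 2.921 -4.223
v -1.131 2.441 -2.961
v -1.92 1.88 -2.899
v -1.954 3.221 -3.975
v -1.514 2.742 -2.713
v -2.467 3.248 -3.786
v -2.027 2.769 -2.524
v -2.945 2.993 -3.717
v -2.505 2.514 -2.454
v -3.238 2.537 -3.788
v -2.798 2.058 -2.526
v -3.252 2.025 -3.978
v -2.812 1.545 -2.715
v -2.982 1.619 -4.226
v -2.542 1.139 -2.963
v -2.516 1.448 -4.453
v -2.076 0.969 -3.191
v -2 1.567 -4.588
v -1.56 1.087 -3.326
v -1.598 1.937 -4.587
v -1.158 1.458 -3.325
v -1.438 2.442 -4.451
v -0.998 1.963 -3.189
v 0.669 1.387 -1.237
v 1.431 1.493 -0.316
v 0.181 3.097 -1.03
v 0.943 3.202 -0.109
v 1.717 1.798 -2.151
v 2.479 1.903 -1.23
v 1.229 3.507 -1.944
v 1.991 3.613 -1.023
f 1 12 6
f 1 6 2
f 1 2 8
f 1 8 11
f 1 11 12
f 2 6 10
f 6 12 5
f 12 11 3
f 11 8 7
f 8 2 9
f 4 10 5
f 4 5 3
f 4 3 7
f 4 7 9
f 4 9 10
f 5 10 6
f 3 5 12
f 7 3 11
f 9 7 8
f 10 9 2
f 14 13 17
f 14 17 15
f 15 17 18
f 15 18 16
f 17 13 19
f 17 19 18
f 18 19 20
f 18 20 16
f 19 13 21
f 19 21 20
f 20 21 22
f 20 22 16
f 21 13 23
f 21 23 22
f 22 23 24
f 22 24 16
f 23 13 25
f 23 25 24
f 24 25 26
f 24 26 16
f 25 13 27
f 25 27 26
f 26 27 28
f 26 28 16
f 27 13 29
f 27 29 28
f 28 29 30
f 28 30 16
f 29 13 31
f 29 31 30
f 30 31 32
f 30 32 16
f 31 13 33
f 31 33 32
f 32 33 34
f 32 34 16
f 33 13 14
f 33 14 34
f 34 14 15
f 34 15 16
f 36 35 39
f 36 39 37
f 37 39 40
f 37 40 38
f 39 35 41
f 39 41 40
f 40 41 42
f 40 42 38
f 41 35 43
f 41 43 42
f 42 43 44
f 42 44 38
f 43 35 45
f 43 45 44
f 44 45 46
f 44 46 38
f 45 35 47
f 45 47 46
f 46 47 48
f 46 48 38
f 47 35 49
f 47 49 48
f 48 49 50
f 48 50 38
f 49 35 51
f 49 51 50
f 50 51 52
f 50 52 38
f 51 35 53
f 51 53 52
f 52 53 54
f 52 54 38
f 53 35 55
f 53 55 54
f 54 55 56
f 54 56 38
f 55 35 57
f 55 57 56
f 56 57 58
f 56 58 38
f 57 35 36
f 57 36 58
f 58 36 37
f 58 37 38
f 60 62 59
f 63 60 59
f 59 62 61
f 61 63 59
f 60 66 62
f 64 60 63
f 64 66 60
f 62 66 61
f 65 63 61
f 61 66 65
f 65 64 63
f 66 64 65



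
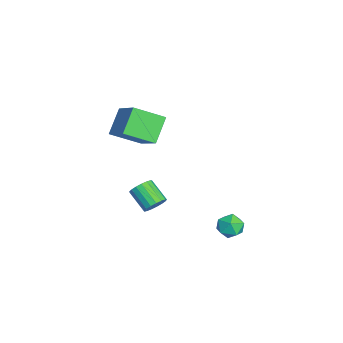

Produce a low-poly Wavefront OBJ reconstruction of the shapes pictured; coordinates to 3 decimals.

v -0.104 -0.467 -2.242
v 0.331 -0.018 -2.158
v 0.249 -0.962 -1.422
v 0.684 -0.513 -1.338
v 0.075 -0.384 -1.24
v -0.144 -0.078 -1.746
v 0.724 -0.902 -1.834
v 0.505 -0.596 -2.34
v 0.843 -0.287 -1.906
v 0.442 0.033 -1.539
v 0.138 -1.013 -2.041
v -0.263 -0.693 -1.674
v -1.003 -3.335 -1.455
v -0.803 -3.1 -1.023
v -1.518 -3.651 -0.394
v -1.717 -3.885 -0.825
v -0.989 -2.944 -1.097
v -1.703 -3.495 -0.468
v -1.178 -2.877 -1.253
v -1.892 -3.428 -0.623
v -1.327 -2.915 -1.455
v -2.041 -3.466 -0.825
v -1.401 -3.049 -1.657
v -2.115 -3.6 -1.027
v -1.384 -3.249 -1.812
v -2.099 -3.799 -1.183
v -1.28 -3.468 -1.886
v -1.995 -4.019 -1.257
v -1.113 -3.657 -1.861
v -1.827 -4.207 -1.232
v -0.92 -3.772 -1.743
v -1.634 -4.322 -1.113
v -0.746 -3.786 -1.559
v -1.46 -4.337 -0.929
v -0.631 -3.698 -1.351
v -1.345 -4.249 -0.721
v -0.601 -3.526 -1.167
v -1.316 -4.077 -0.537
v -0.663 -3.31 -1.048
v -1.378 -3.861 -0.419
v -1.751 -5.09 2.306
v -2.563 -4.66 3.212
v -1.797 -3.842 1.673
v -2.609 -3.413 2.579
v -0.431 -4.567 3.241
v -1.243 -4.138 4.147
v -0.477 -3.32 2.608
v -1.289 -2.89 3.514
f 1 12 6
f 1 6 2
f 1 2 8
f 1 8 11
f 1 11 12
f 2 6 10
f 6 12 5
f 12 11 3
f 11 8 7
f 8 2 9
f 4 10 5
f 4 5 3
f 4 3 7
f 4 7 9
f 4 9 10
f 5 10 6
f 3 5 12
f 7 3 11
f 9 7 8
f 10 9 2
f 14 13 17
f 14 17 15
f 15 17 18
f 15 18 16
f 17 13 19
f 17 19 18
f 18 19 20
f 18 20 16
f 19 13 21
f 19 21 20
f 20 21 22
f 20 22 16
f 21 13 23
f 21 23 22
f 22 23 24
f 22 24 16
f 23 13 25
f 23 25 24
f 24 25 26
f 24 26 16
f 25 13 27
f 25 27 26
f 26 27 28
f 26 28 16
f 27 13 29
f 27 29 28
f 28 29 30
f 28 30 16
f 29 13 31
f 29 31 30
f 30 31 32
f 30 32 16
f 31 13 33
f 31 33 32
f 32 33 34
f 32 34 16
f 33 13 35
f 33 35 34
f 34 35 36
f 34 36 16
f 35 13 37
f 35 37 36
f 36 37 38
f 36 38 16
f 37 13 39
f 37 39 38
f 38 39 40
f 38 40 16
f 39 13 14
f 39 14 40
f 40 14 15
f 40 15 16
f 42 44 41
f 45 42 41
f 41 44 43
f 43 45 41
f 42 48 44
f 46 42 45
f 46 48 42
f 44 48 43
f 47 45 43
f 43 48 47
f 47 46 45
f 48 46 47



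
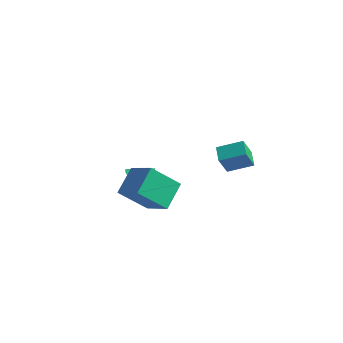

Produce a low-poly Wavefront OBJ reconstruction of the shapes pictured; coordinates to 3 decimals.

v 0.583 -4.57 -1.429
v 2.117 -5.097 -0.403
v 0.511 -3.042 -0.539
v 2.046 -3.569 0.488
v 1.854 -3.671 -2.868
v 3.389 -4.198 -1.841
v 1.783 -2.143 -1.977
v 3.317 -2.67 -0.951
v 3.36 2.391 -3.589
v 3.181 1.718 -2.227
v 2.758 3.191 -3.273
v 2.578 2.518 -1.911
v 4.642 3.142 -3.049
v 4.462 2.469 -1.687
v 4.039 3.942 -2.733
v 3.86 3.269 -1.371
v -0.286 -1.383 -3.118
v 0.337 -1.397 -3.754
v 0.526 -0.597 -2.342
v 0.121 -1.079 -3.85
v -0.176 -0.822 -3.8
v -0.495 -0.675 -3.616
v -0.772 -0.669 -3.333
v -0.952 -0.804 -3.007
v -1.001 -1.053 -2.704
v -0.908 -1.368 -2.482
v -0.692 -1.686 -2.387
v -0.395 -1.944 -2.436
v -0.077 -2.09 -2.62
v 0.201 -2.097 -2.903
v 0.381 -1.962 -3.229
v 0.43 -1.712 -3.533
f 2 4 1
f 5 2 1
f 1 4 3
f 3 5 1
f 2 8 4
f 6 2 5
f 6 8 2
f 4 8 3
f 7 5 3
f 3 8 7
f 7 6 5
f 8 6 7
f 10 12 9
f 13 10 9
f 9 12 11
f 11 13 9
f 10 16 12
f 14 10 13
f 14 16 10
f 12 16 11
f 15 13 11
f 11 16 15
f 15 14 13
f 16 14 15
f 18 17 20
f 18 20 19
f 20 17 21
f 20 21 19
f 21 17 22
f 21 22 19
f 22 17 23
f 22 23 19
f 23 17 24
f 23 24 19
f 24 17 25
f 24 25 19
f 25 17 26
f 25 26 19
f 26 17 27
f 26 27 19
f 27 17 28
f 27 28 19
f 28 17 29
f 28 29 19
f 29 17 30
f 29 30 19
f 30 17 31
f 30 31 19
f 31 17 32
f 31 32 19
f 32 17 18
f 32 18 19



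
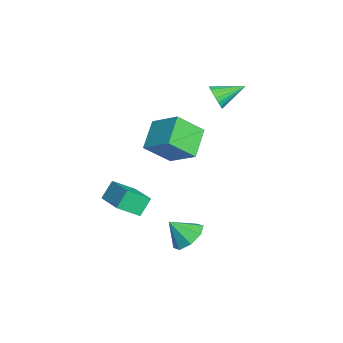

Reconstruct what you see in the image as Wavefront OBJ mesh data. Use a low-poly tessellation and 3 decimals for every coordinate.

v 3.323 1.057 -4.403
v 4.204 0.55 -4.736
v 3.157 0.043 -3.297
v 4.367 1.129 -4.181
v 3.918 1.667 -3.756
v 3.12 1.847 -3.711
v 2.441 1.564 -4.071
v 2.279 0.984 -4.626
v 2.728 0.447 -5.051
v 3.525 0.267 -5.096
v -1.962 0.372 -2.156
v -1.615 -1.098 -0.801
v -3.571 0.938 -1.131
v -3.224 -0.532 0.225
v -0.796 1.672 -1.045
v -0.449 0.202 0.311
v -2.405 2.238 -0.019
v -2.058 0.768 1.336
v -3.712 2.926 1.701
v -3.381 3.27 1.022
v -3.988 4.574 2.399
v -3.715 3.25 0.937
v -4.048 3.174 0.984
v -4.324 3.055 1.155
v -4.493 2.914 1.421
v -4.527 2.775 1.735
v -4.421 2.663 2.043
v -4.191 2.596 2.292
v -3.879 2.586 2.439
v -3.538 2.635 2.459
v -3.227 2.734 2.347
v -3 2.867 2.124
v -2.896 3.01 1.827
v -2.933 3.138 1.509
v -3.104 3.23 1.224
v 0.147 -1.586 -2.855
v 0.422 -2.81 -1.961
v 1.917 -0.825 -2.358
v 2.192 -2.049 -1.464
v 0.668 -2.171 -3.816
v 0.943 -3.395 -2.922
v 2.438 -1.41 -3.319
v 2.713 -2.634 -2.425
f 2 1 4
f 2 4 3
f 4 1 5
f 4 5 3
f 5 1 6
f 5 6 3
f 6 1 7
f 6 7 3
f 7 1 8
f 7 8 3
f 8 1 9
f 8 9 3
f 9 1 10
f 9 10 3
f 10 1 2
f 10 2 3
f 12 14 11
f 15 12 11
f 11 14 13
f 13 15 11
f 12 18 14
f 16 12 15
f 16 18 12
f 14 18 13
f 17 15 13
f 13 18 17
f 17 16 15
f 18 16 17
f 20 19 22
f 20 22 21
f 22 19 23
f 22 23 21
f 23 19 24
f 23 24 21
f 24 19 25
f 24 25 21
f 25 19 26
f 25 26 21
f 26 19 27
f 26 27 21
f 27 19 28
f 27 28 21
f 28 19 29
f 28 29 21
f 29 19 30
f 29 30 21
f 30 19 31
f 30 31 21
f 31 19 32
f 31 32 21
f 32 19 33
f 32 33 21
f 33 19 34
f 33 34 21
f 34 19 35
f 34 35 21
f 35 19 20
f 35 20 21
f 37 39 36
f 40 37 36
f 36 39 38
f 38 40 36
f 37 43 39
f 41 37 40
f 41 43 37
f 39 43 38
f 42 40 38
f 38 43 42
f 42 41 40
f 43 41 42



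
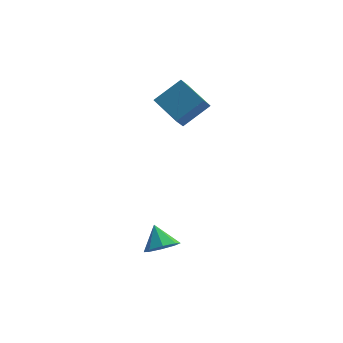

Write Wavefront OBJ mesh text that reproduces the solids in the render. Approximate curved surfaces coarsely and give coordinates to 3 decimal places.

v -3.53 -4.135 -1.251
v -2.794 -4.077 -1.12
v -3.73 -3.325 -0.489
v -2.971 -3.726 -1.539
v -3.475 -3.615 -1.789
v -4.012 -3.809 -1.724
v -4.266 -4.193 -1.382
v -4.089 -4.544 -0.964
v -3.585 -4.655 -0.713
v -3.048 -4.461 -0.778
v -2.063 -0.145 2.935
v -2.404 -0.572 3.573
v -2.792 1.14 3.404
v -3.133 0.713 4.042
v -0.887 0.207 3.798
v -1.228 -0.22 4.436
v -1.616 1.492 4.267
v -1.957 1.065 4.905
f 2 1 4
f 2 4 3
f 4 1 5
f 4 5 3
f 5 1 6
f 5 6 3
f 6 1 7
f 6 7 3
f 7 1 8
f 7 8 3
f 8 1 9
f 8 9 3
f 9 1 10
f 9 10 3
f 10 1 2
f 10 2 3
f 12 14 11
f 15 12 11
f 11 14 13
f 13 15 11
f 12 18 14
f 16 12 15
f 16 18 12
f 14 18 13
f 17 15 13
f 13 18 17
f 17 16 15
f 18 16 17



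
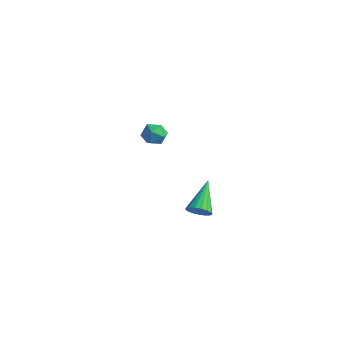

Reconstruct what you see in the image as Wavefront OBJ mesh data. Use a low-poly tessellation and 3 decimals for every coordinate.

v -4.23 0.626 -1.082
v -3.623 0.796 -0.608
v -4.377 -0.496 -0.492
v -3.77 -0.326 -0.018
v -4.446 0.075 0.048
v -4.355 0.768 -0.317
v -3.645 -0.468 -0.783
v -3.554 0.225 -1.148
v -3.261 0.12 -0.423
v -3.757 0.455 0.09
v -4.243 -0.155 -1.19
v -4.739 0.18 -0.677
v 3.107 -4.378 -0.48
v 3.661 -4.01 -0.62
v 2.413 -2.902 0.66
v 3.452 -3.927 -0.854
v 3.163 -3.947 -1.003
v 2.862 -4.066 -1.033
v 2.616 -4.256 -0.936
v 2.483 -4.475 -0.734
v 2.493 -4.671 -0.475
v 2.643 -4.8 -0.216
v 2.9 -4.832 -0.019
v 3.204 -4.76 0.073
v 3.485 -4.601 0.038
v 3.68 -4.391 -0.116
v 3.744 -4.177 -0.353
f 1 12 6
f 1 6 2
f 1 2 8
f 1 8 11
f 1 11 12
f 2 6 10
f 6 12 5
f 12 11 3
f 11 8 7
f 8 2 9
f 4 10 5
f 4 5 3
f 4 3 7
f 4 7 9
f 4 9 10
f 5 10 6
f 3 5 12
f 7 3 11
f 9 7 8
f 10 9 2
f 14 13 16
f 14 16 15
f 16 13 17
f 16 17 15
f 17 13 18
f 17 18 15
f 18 13 19
f 18 19 15
f 19 13 20
f 19 20 15
f 20 13 21
f 20 21 15
f 21 13 22
f 21 22 15
f 22 13 23
f 22 23 15
f 23 13 24
f 23 24 15
f 24 13 25
f 24 25 15
f 25 13 26
f 25 26 15
f 26 13 27
f 26 27 15
f 27 13 14
f 27 14 15



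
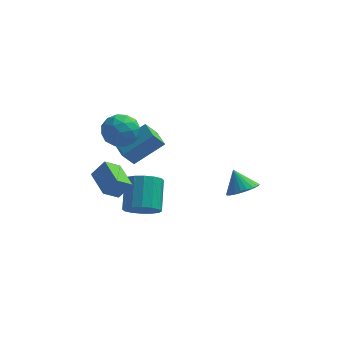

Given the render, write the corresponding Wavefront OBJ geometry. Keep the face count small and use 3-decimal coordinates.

v -2.871 0.802 -1.039
v -3.447 0.322 -0.039
v -3.468 1.843 -0.884
v -4.044 1.363 0.116
v -1.256 1.537 0.244
v -1.832 1.057 1.244
v -1.853 2.578 0.399
v -2.429 2.098 1.399
v -3.932 0.871 2.255
v -2.834 0.788 2.573
v -4.006 -0.968 2.027
v -2.908 -1.051 2.345
v -3.706 -0.757 3.113
v -3.66 0.38 3.254
v -3.18 -0.56 1.346
v -3.134 0.577 1.487
v -2.369 -0.097 2.011
v -2.694 -0.219 3.103
v -4.146 0.039 1.497
v -4.471 -0.083 2.589
v -3.376 0.991 2.434
v -3.464 -1.171 2.166
v -3.933 -0.998 2.618
v -3.287 -1.047 2.805
v -3.862 0.751 2.834
v -3.217 0.702 3.021
v -3.73 -0.206 3.339
v -3.623 -0.882 1.579
v -2.978 -0.931 1.766
v -3.553 0.867 1.795
v -2.907 0.818 1.982
v -3.11 0.026 1.261
v -2.458 0.422 2.29
v -2.501 -0.659 2.157
v -2.661 -0.37 1.57
v -2.634 0.298 1.652
v -2.649 0.35 2.932
v -2.693 -0.731 2.799
v -3.162 -0.558 3.25
v -3.135 0.11 3.333
v -2.376 -0.17 2.602
v -4.147 0.551 1.801
v -4.191 -0.53 1.668
v -3.705 -0.29 1.267
v -3.678 0.378 1.35
v -4.339 0.479 2.443
v -4.382 -0.602 2.31
v -4.206 -0.478 2.948
v -4.179 0.19 3.03
v -4.464 -0.01 1.998
v 3.194 0.296 -2.163
v 3.81 1.057 -2.198
v 2.586 0.844 -0.977
v 3.519 1.188 -2.408
v 3.177 1.183 -2.58
v 2.839 1.043 -2.689
v 2.554 0.789 -2.718
v 2.367 0.46 -2.662
v 2.306 0.107 -2.53
v 2.38 -0.218 -2.343
v 2.577 -0.465 -2.127
v 2.869 -0.595 -1.918
v 3.21 -0.59 -1.745
v 3.549 -0.45 -1.636
v 3.834 -0.196 -1.607
v 4.021 0.133 -1.663
v 4.082 0.486 -1.795
v 4.008 0.811 -1.983
v -4.284 0.075 -1.84
v -5.019 -0.53 -1.128
v -3.554 0.307 -0.89
v -4.29 -0.299 -0.178
v -3.35 -1.461 -2.182
v -4.086 -2.067 -1.47
v -2.621 -1.23 -1.232
v -3.356 -1.835 -0.52
v -2.218 -0.631 -3.777
v -1.573 -1.162 -3.092
v -1.697 0.461 -1.718
v -2.342 0.991 -2.403
v -1.227 -0.863 -3.414
v -1.352 0.76 -2.04
v -1.147 -0.501 -3.833
v -1.272 1.121 -2.459
v -1.354 -0.175 -4.237
v -1.479 1.448 -2.863
v -1.792 0.029 -4.518
v -1.917 1.652 -3.144
v -2.344 0.056 -4.6
v -2.469 1.679 -3.226
v -2.863 -0.101 -4.462
v -2.987 1.522 -3.088
v -3.208 -0.4 -4.14
v -3.333 1.223 -2.766
v -3.288 -0.761 -3.721
v -3.413 0.861 -2.347
v -3.081 -1.088 -3.317
v -3.206 0.535 -1.943
v -2.643 -1.292 -3.036
v -2.768 0.331 -1.662
v -2.091 -1.319 -2.954
v -2.216 0.304 -1.58
f 2 4 1
f 5 2 1
f 1 4 3
f 3 5 1
f 2 8 4
f 6 2 5
f 6 8 2
f 4 8 3
f 7 5 3
f 3 8 7
f 7 6 5
f 8 6 7
f 9 46 25
f 46 20 49
f 25 49 14
f 46 49 25
f 9 25 21
f 25 14 26
f 21 26 10
f 25 26 21
f 9 21 30
f 21 10 31
f 30 31 16
f 21 31 30
f 9 30 42
f 30 16 45
f 42 45 19
f 30 45 42
f 9 42 46
f 42 19 50
f 46 50 20
f 42 50 46
f 10 26 37
f 26 14 40
f 37 40 18
f 26 40 37
f 14 49 27
f 49 20 48
f 27 48 13
f 49 48 27
f 20 50 47
f 50 19 43
f 47 43 11
f 50 43 47
f 19 45 44
f 45 16 32
f 44 32 15
f 45 32 44
f 16 31 36
f 31 10 33
f 36 33 17
f 31 33 36
f 12 38 24
f 38 18 39
f 24 39 13
f 38 39 24
f 12 24 22
f 24 13 23
f 22 23 11
f 24 23 22
f 12 22 29
f 22 11 28
f 29 28 15
f 22 28 29
f 12 29 34
f 29 15 35
f 34 35 17
f 29 35 34
f 12 34 38
f 34 17 41
f 38 41 18
f 34 41 38
f 13 39 27
f 39 18 40
f 27 40 14
f 39 40 27
f 11 23 47
f 23 13 48
f 47 48 20
f 23 48 47
f 15 28 44
f 28 11 43
f 44 43 19
f 28 43 44
f 17 35 36
f 35 15 32
f 36 32 16
f 35 32 36
f 18 41 37
f 41 17 33
f 37 33 10
f 41 33 37
f 52 51 54
f 52 54 53
f 54 51 55
f 54 55 53
f 55 51 56
f 55 56 53
f 56 51 57
f 56 57 53
f 57 51 58
f 57 58 53
f 58 51 59
f 58 59 53
f 59 51 60
f 59 60 53
f 60 51 61
f 60 61 53
f 61 51 62
f 61 62 53
f 62 51 63
f 62 63 53
f 63 51 64
f 63 64 53
f 64 51 65
f 64 65 53
f 65 51 66
f 65 66 53
f 66 51 67
f 66 67 53
f 67 51 68
f 67 68 53
f 68 51 52
f 68 52 53
f 70 72 69
f 73 70 69
f 69 72 71
f 71 73 69
f 70 76 72
f 74 70 73
f 74 76 70
f 72 76 71
f 75 73 71
f 71 76 75
f 75 74 73
f 76 74 75
f 78 77 81
f 78 81 79
f 79 81 82
f 79 82 80
f 81 77 83
f 81 83 82
f 82 83 84
f 82 84 80
f 83 77 85
f 83 85 84
f 84 85 86
f 84 86 80
f 85 77 87
f 85 87 86
f 86 87 88
f 86 88 80
f 87 77 89
f 87 89 88
f 88 89 90
f 88 90 80
f 89 77 91
f 89 91 90
f 90 91 92
f 90 92 80
f 91 77 93
f 91 93 92
f 92 93 94
f 92 94 80
f 93 77 95
f 93 95 94
f 94 95 96
f 94 96 80
f 95 77 97
f 95 97 96
f 96 97 98
f 96 98 80
f 97 77 99
f 97 99 98
f 98 99 100
f 98 100 80
f 99 77 101
f 99 101 100
f 100 101 102
f 100 102 80
f 101 77 78
f 101 78 102
f 102 78 79
f 102 79 80



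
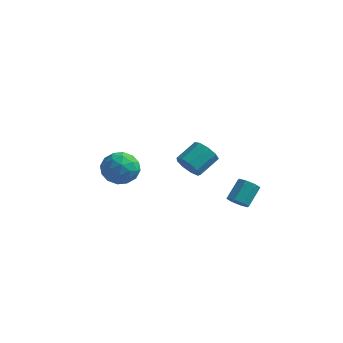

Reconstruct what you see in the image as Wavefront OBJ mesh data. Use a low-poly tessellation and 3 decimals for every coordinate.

v 2.539 -0.919 -3.924
v 2.97 -1.243 -3.66
v 3.153 -0.324 -2.832
v 2.721 -0.001 -3.096
v 3.132 -0.973 -3.995
v 3.315 -0.054 -3.167
v 2.947 -0.672 -4.288
v 3.129 0.247 -3.46
v 2.522 -0.516 -4.368
v 2.705 0.403 -3.54
v 2.107 -0.596 -4.188
v 2.29 0.323 -3.36
v 1.945 -0.866 -3.853
v 2.128 0.053 -3.025
v 2.131 -1.167 -3.56
v 2.313 -0.248 -2.732
v 2.555 -1.323 -3.48
v 2.738 -0.404 -2.652
v -3.579 0.134 -3.137
v -2.756 -0.441 -3.373
v -4.524 -1.239 -3.087
v -3.701 -1.814 -3.323
v -3.761 -1.352 -2.403
v -3.177 -0.504 -2.434
v -4.103 -1.176 -4.026
v -3.519 -0.328 -4.057
v -3.081 -1.25 -3.922
v -2.869 -1.359 -2.92
v -4.411 -0.321 -3.54
v -4.199 -0.43 -2.538
v -3.085 -0.033 -3.26
v -4.195 -1.647 -3.2
v -4.23 -1.376 -2.66
v -3.747 -1.713 -2.799
v -3.332 -0.07 -2.708
v -2.848 -0.408 -2.847
v -3.439 -0.944 -2.276
v -4.432 -1.272 -3.613
v -3.948 -1.61 -3.752
v -3.533 0.033 -3.661
v -3.05 -0.304 -3.8
v -3.841 -0.736 -4.184
v -2.792 -0.847 -3.721
v -3.347 -1.654 -3.691
v -3.583 -1.279 -4.104
v -3.24 -0.78 -4.123
v -2.668 -0.911 -3.132
v -3.223 -1.718 -3.102
v -3.258 -1.446 -2.562
v -2.915 -0.948 -2.58
v -2.858 -1.386 -3.454
v -4.057 0.038 -3.358
v -4.612 -0.769 -3.328
v -4.365 -0.732 -3.88
v -4.022 -0.234 -3.898
v -3.933 -0.026 -2.769
v -4.488 -0.833 -2.739
v -4.04 -0.9 -2.337
v -3.697 -0.401 -2.356
v -4.422 -0.294 -3.006
v 0.381 -1.771 -1.553
v 0.792 -1.59 -2.154
v 1.249 -0.547 -1.527
v 0.839 -0.729 -0.927
v 0.33 -1.37 -2.185
v 0.787 -0.327 -1.558
v -0.108 -1.337 -1.92
v 0.349 -0.294 -1.293
v -0.317 -1.507 -1.483
v 0.14 -0.464 -0.856
v -0.199 -1.802 -1.08
v 0.258 -0.759 -0.453
v 0.19 -2.082 -0.898
v 0.647 -1.039 -0.271
v 0.669 -2.217 -1.023
v 1.126 -1.174 -0.396
v 1.013 -2.143 -1.396
v 1.471 -1.1 -0.769
v 1.062 -1.896 -1.843
v 1.519 -0.853 -1.216
f 2 1 5
f 2 5 3
f 3 5 6
f 3 6 4
f 5 1 7
f 5 7 6
f 6 7 8
f 6 8 4
f 7 1 9
f 7 9 8
f 8 9 10
f 8 10 4
f 9 1 11
f 9 11 10
f 10 11 12
f 10 12 4
f 11 1 13
f 11 13 12
f 12 13 14
f 12 14 4
f 13 1 15
f 13 15 14
f 14 15 16
f 14 16 4
f 15 1 17
f 15 17 16
f 16 17 18
f 16 18 4
f 17 1 2
f 17 2 18
f 18 2 3
f 18 3 4
f 19 56 35
f 56 30 59
f 35 59 24
f 56 59 35
f 19 35 31
f 35 24 36
f 31 36 20
f 35 36 31
f 19 31 40
f 31 20 41
f 40 41 26
f 31 41 40
f 19 40 52
f 40 26 55
f 52 55 29
f 40 55 52
f 19 52 56
f 52 29 60
f 56 60 30
f 52 60 56
f 20 36 47
f 36 24 50
f 47 50 28
f 36 50 47
f 24 59 37
f 59 30 58
f 37 58 23
f 59 58 37
f 30 60 57
f 60 29 53
f 57 53 21
f 60 53 57
f 29 55 54
f 55 26 42
f 54 42 25
f 55 42 54
f 26 41 46
f 41 20 43
f 46 43 27
f 41 43 46
f 22 48 34
f 48 28 49
f 34 49 23
f 48 49 34
f 22 34 32
f 34 23 33
f 32 33 21
f 34 33 32
f 22 32 39
f 32 21 38
f 39 38 25
f 32 38 39
f 22 39 44
f 39 25 45
f 44 45 27
f 39 45 44
f 22 44 48
f 44 27 51
f 48 51 28
f 44 51 48
f 23 49 37
f 49 28 50
f 37 50 24
f 49 50 37
f 21 33 57
f 33 23 58
f 57 58 30
f 33 58 57
f 25 38 54
f 38 21 53
f 54 53 29
f 38 53 54
f 27 45 46
f 45 25 42
f 46 42 26
f 45 42 46
f 28 51 47
f 51 27 43
f 47 43 20
f 51 43 47
f 62 61 65
f 62 65 63
f 63 65 66
f 63 66 64
f 65 61 67
f 65 67 66
f 66 67 68
f 66 68 64
f 67 61 69
f 67 69 68
f 68 69 70
f 68 70 64
f 69 61 71
f 69 71 70
f 70 71 72
f 70 72 64
f 71 61 73
f 71 73 72
f 72 73 74
f 72 74 64
f 73 61 75
f 73 75 74
f 74 75 76
f 74 76 64
f 75 61 77
f 75 77 76
f 76 77 78
f 76 78 64
f 77 61 79
f 77 79 78
f 78 79 80
f 78 80 64
f 79 61 62
f 79 62 80
f 80 62 63
f 80 63 64



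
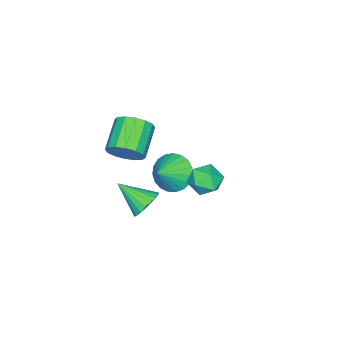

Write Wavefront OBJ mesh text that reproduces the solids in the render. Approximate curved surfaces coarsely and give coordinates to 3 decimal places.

v 0.289 -2.448 -1.045
v 0.58 -2.018 -0.476
v 0.471 -3.752 -0.155
v 0.267 -2.016 -0.408
v -0.042 -2.088 -0.45
v -0.294 -2.222 -0.595
v -0.445 -2.396 -0.818
v -0.469 -2.578 -1.08
v -0.363 -2.738 -1.336
v -0.143 -2.847 -1.542
v 0.151 -2.888 -1.662
v 0.469 -2.852 -1.675
v 0.756 -2.747 -1.579
v 0.962 -2.59 -1.391
v 1.051 -2.408 -1.143
v 1.009 -2.233 -0.878
v 0.842 -2.095 -0.642
v -1.464 -0.247 0.742
v -0.912 0.213 0.346
v -0.508 -0.713 1.534
v 0.044 -0.253 1.138
v -0.524 0.104 1.61
v -1.115 0.392 1.12
v -0.305 -0.892 0.76
v -0.896 -0.604 0.27
v -0.196 -0.186 0.357
v -0.331 0.429 0.882
v -1.089 -0.929 0.998
v -1.224 -0.314 1.523
v -3.332 -3.536 -2.226
v -2.795 -3.823 -3.02
v -2.228 -3.604 -1.454
v -2.758 -3.409 -3.036
v -2.821 -3.017 -2.912
v -2.972 -2.715 -2.669
v -3.185 -2.554 -2.35
v -3.424 -2.564 -2.01
v -3.647 -2.741 -1.707
v -3.815 -3.056 -1.494
v -3.9 -3.454 -1.407
v -3.887 -3.866 -1.463
v -3.778 -4.22 -1.65
v -3.592 -4.457 -1.937
v -3.361 -4.534 -2.274
v -3.125 -4.439 -2.603
v -2.925 -4.187 -2.867
v 0.798 -3.101 2.355
v 1.25 -3.623 2.833
v -0.065 -4.041 3.622
v -0.518 -3.519 3.145
v 1.256 -3.244 3.045
v -0.059 -3.661 3.834
v 1.14 -2.826 3.071
v -0.176 -3.243 3.861
v 0.932 -2.481 2.906
v -0.384 -2.899 3.696
v 0.687 -2.303 2.594
v -0.628 -2.721 3.383
v 0.473 -2.339 2.217
v -0.843 -2.757 3.006
v 0.345 -2.579 1.878
v -0.97 -2.997 2.667
v 0.339 -2.959 1.666
v -0.976 -3.376 2.455
v 0.456 -3.377 1.639
v -0.86 -3.794 2.429
v 0.664 -3.721 1.804
v -0.652 -4.139 2.594
v 0.908 -3.899 2.117
v -0.407 -4.317 2.906
v 1.123 -3.863 2.494
v -0.193 -4.281 3.283
f 2 1 4
f 2 4 3
f 4 1 5
f 4 5 3
f 5 1 6
f 5 6 3
f 6 1 7
f 6 7 3
f 7 1 8
f 7 8 3
f 8 1 9
f 8 9 3
f 9 1 10
f 9 10 3
f 10 1 11
f 10 11 3
f 11 1 12
f 11 12 3
f 12 1 13
f 12 13 3
f 13 1 14
f 13 14 3
f 14 1 15
f 14 15 3
f 15 1 16
f 15 16 3
f 16 1 17
f 16 17 3
f 17 1 2
f 17 2 3
f 18 29 23
f 18 23 19
f 18 19 25
f 18 25 28
f 18 28 29
f 19 23 27
f 23 29 22
f 29 28 20
f 28 25 24
f 25 19 26
f 21 27 22
f 21 22 20
f 21 20 24
f 21 24 26
f 21 26 27
f 22 27 23
f 20 22 29
f 24 20 28
f 26 24 25
f 27 26 19
f 31 30 33
f 31 33 32
f 33 30 34
f 33 34 32
f 34 30 35
f 34 35 32
f 35 30 36
f 35 36 32
f 36 30 37
f 36 37 32
f 37 30 38
f 37 38 32
f 38 30 39
f 38 39 32
f 39 30 40
f 39 40 32
f 40 30 41
f 40 41 32
f 41 30 42
f 41 42 32
f 42 30 43
f 42 43 32
f 43 30 44
f 43 44 32
f 44 30 45
f 44 45 32
f 45 30 46
f 45 46 32
f 46 30 31
f 46 31 32
f 48 47 51
f 48 51 49
f 49 51 52
f 49 52 50
f 51 47 53
f 51 53 52
f 52 53 54
f 52 54 50
f 53 47 55
f 53 55 54
f 54 55 56
f 54 56 50
f 55 47 57
f 55 57 56
f 56 57 58
f 56 58 50
f 57 47 59
f 57 59 58
f 58 59 60
f 58 60 50
f 59 47 61
f 59 61 60
f 60 61 62
f 60 62 50
f 61 47 63
f 61 63 62
f 62 63 64
f 62 64 50
f 63 47 65
f 63 65 64
f 64 65 66
f 64 66 50
f 65 47 67
f 65 67 66
f 66 67 68
f 66 68 50
f 67 47 69
f 67 69 68
f 68 69 70
f 68 70 50
f 69 47 71
f 69 71 70
f 70 71 72
f 70 72 50
f 71 47 48
f 71 48 72
f 72 48 49
f 72 49 50



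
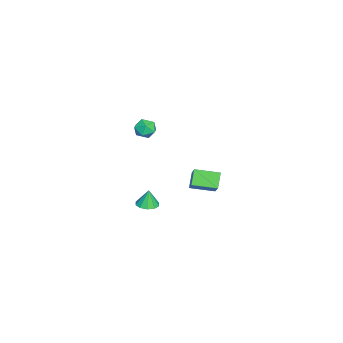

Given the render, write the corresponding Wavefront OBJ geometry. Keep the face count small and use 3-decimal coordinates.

v 0.1 0.864 4.331
v 0.59 0.983 3.917
v -0.01 -0.103 3.923
v 0.48 0.016 3.509
v 0.6 -0.047 4.146
v 0.668 0.55 4.399
v -0.088 0.33 3.441
v -0.02 0.927 3.694
v 0.473 0.653 3.367
v 0.899 0.42 3.803
v -0.319 0.46 4.037
v 0.107 0.227 4.473
v -1.329 2.531 -0.255
v -0.068 2.885 0.921
v -1.51 3.854 -0.46
v -0.249 4.208 0.716
v -0.651 2.512 -0.976
v 0.61 2.866 0.2
v -0.832 3.835 -1.181
v 0.429 4.189 -0.005
v -2.66 -0.112 -4.077
v -2.025 0.016 -4.023
v -2.76 -0.048 -3.043
v -2.22 0.366 -4.064
v -2.582 0.532 -4.109
v -2.975 0.453 -4.142
v -3.247 0.157 -4.15
v -3.295 -0.241 -4.13
v -3.101 -0.59 -4.089
v -2.738 -0.757 -4.044
v -2.345 -0.677 -4.011
v -2.073 -0.382 -4.003
f 1 12 6
f 1 6 2
f 1 2 8
f 1 8 11
f 1 11 12
f 2 6 10
f 6 12 5
f 12 11 3
f 11 8 7
f 8 2 9
f 4 10 5
f 4 5 3
f 4 3 7
f 4 7 9
f 4 9 10
f 5 10 6
f 3 5 12
f 7 3 11
f 9 7 8
f 10 9 2
f 14 16 13
f 17 14 13
f 13 16 15
f 15 17 13
f 14 20 16
f 18 14 17
f 18 20 14
f 16 20 15
f 19 17 15
f 15 20 19
f 19 18 17
f 20 18 19
f 22 21 24
f 22 24 23
f 24 21 25
f 24 25 23
f 25 21 26
f 25 26 23
f 26 21 27
f 26 27 23
f 27 21 28
f 27 28 23
f 28 21 29
f 28 29 23
f 29 21 30
f 29 30 23
f 30 21 31
f 30 31 23
f 31 21 32
f 31 32 23
f 32 21 22
f 32 22 23



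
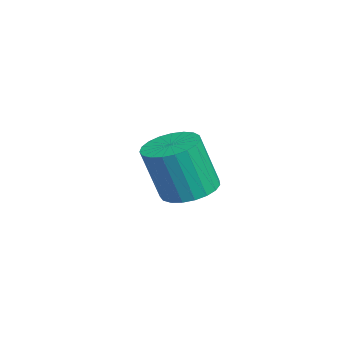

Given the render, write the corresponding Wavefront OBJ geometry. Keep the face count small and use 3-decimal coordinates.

v 0.159 -0.533 -3.594
v 0.455 -0.256 -3.966
v 0.001 0.373 -3.046
v 0.13 -0.252 -4.066
v -0.184 -0.356 -3.986
v -0.366 -0.527 -3.756
v -0.348 -0.7 -3.464
v -0.136 -0.81 -3.222
v 0.189 -0.813 -3.122
v 0.502 -0.71 -3.202
v 0.685 -0.538 -3.432
v 0.667 -0.365 -3.724
v 3.533 -0.426 -2.431
v 4.077 0.25 -2.234
v 4.131 -0.317 -0.432
v 3.587 -0.994 -0.629
v 3.743 0.4 -2.177
v 3.797 -0.167 -0.375
v 3.373 0.408 -2.164
v 3.427 -0.16 -0.362
v 3.031 0.27 -2.196
v 3.085 -0.297 -0.395
v 2.776 0.013 -2.27
v 2.83 -0.555 -0.468
v 2.651 -0.321 -2.371
v 2.705 -0.888 -0.569
v 2.679 -0.672 -2.483
v 2.733 -1.24 -0.681
v 2.855 -0.981 -2.586
v 2.909 -1.549 -0.784
v 3.148 -1.195 -2.661
v 3.202 -1.762 -0.86
v 3.507 -1.275 -2.698
v 3.561 -1.843 -0.896
v 3.871 -1.208 -2.688
v 3.925 -1.776 -0.886
v 4.177 -1.007 -2.633
v 4.231 -1.574 -0.831
v 4.371 -0.705 -2.544
v 4.425 -1.272 -0.742
v 4.42 -0.354 -2.435
v 4.474 -0.922 -0.633
v 4.316 -0.017 -2.325
v 4.37 -0.584 -0.524
f 2 1 4
f 2 4 3
f 4 1 5
f 4 5 3
f 5 1 6
f 5 6 3
f 6 1 7
f 6 7 3
f 7 1 8
f 7 8 3
f 8 1 9
f 8 9 3
f 9 1 10
f 9 10 3
f 10 1 11
f 10 11 3
f 11 1 12
f 11 12 3
f 12 1 2
f 12 2 3
f 14 13 17
f 14 17 15
f 15 17 18
f 15 18 16
f 17 13 19
f 17 19 18
f 18 19 20
f 18 20 16
f 19 13 21
f 19 21 20
f 20 21 22
f 20 22 16
f 21 13 23
f 21 23 22
f 22 23 24
f 22 24 16
f 23 13 25
f 23 25 24
f 24 25 26
f 24 26 16
f 25 13 27
f 25 27 26
f 26 27 28
f 26 28 16
f 27 13 29
f 27 29 28
f 28 29 30
f 28 30 16
f 29 13 31
f 29 31 30
f 30 31 32
f 30 32 16
f 31 13 33
f 31 33 32
f 32 33 34
f 32 34 16
f 33 13 35
f 33 35 34
f 34 35 36
f 34 36 16
f 35 13 37
f 35 37 36
f 36 37 38
f 36 38 16
f 37 13 39
f 37 39 38
f 38 39 40
f 38 40 16
f 39 13 41
f 39 41 40
f 40 41 42
f 40 42 16
f 41 13 43
f 41 43 42
f 42 43 44
f 42 44 16
f 43 13 14
f 43 14 44
f 44 14 15
f 44 15 16



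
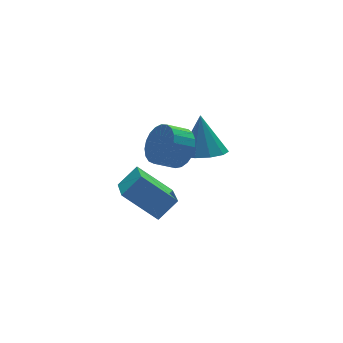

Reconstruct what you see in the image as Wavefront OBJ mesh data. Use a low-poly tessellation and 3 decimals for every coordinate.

v 0.406 3.045 -0.677
v 1.357 3.111 -0.795
v 0.574 3.695 1.037
v 1.115 3.625 -0.966
v 0.602 3.918 -1.026
v 0.015 3.877 -0.954
v -0.423 3.519 -0.775
v -0.544 2.98 -0.559
v -0.302 2.466 -0.388
v 0.21 2.173 -0.327
v 0.798 2.214 -0.4
v 1.236 2.572 -0.578
v -3.252 0.076 -0.658
v -3.869 -1.561 0.083
v -4.27 0.953 0.431
v -4.888 -0.683 1.172
v -2.452 0.103 0.068
v -3.07 -1.533 0.809
v -3.471 0.981 1.157
v -4.088 -0.656 1.898
v -0.978 2.357 0.471
v -0.511 2.611 1.246
v -1.376 2.678 1.745
v -1.842 2.423 0.969
v -0.582 2.956 1.077
v -1.446 3.023 1.575
v -0.721 3.198 0.803
v -1.586 3.264 1.301
v -0.905 3.294 0.472
v -1.769 3.361 0.97
v -1.101 3.228 0.14
v -1.965 3.295 0.638
v -1.276 3.011 -0.134
v -2.14 3.078 0.364
v -1.399 2.681 -0.304
v -2.264 2.748 0.194
v -1.45 2.296 -0.34
v -2.314 2.362 0.158
v -1.419 1.92 -0.235
v -2.283 1.987 0.263
v -1.311 1.62 -0.009
v -2.176 1.687 0.489
v -1.146 1.448 0.301
v -2.011 1.514 0.799
v -0.952 1.432 0.639
v -1.817 1.499 1.138
v -0.762 1.577 0.949
v -1.627 1.643 1.447
v -0.61 1.856 1.176
v -1.474 1.923 1.675
v -0.521 2.222 1.281
v -1.386 2.289 1.78
f 2 1 4
f 2 4 3
f 4 1 5
f 4 5 3
f 5 1 6
f 5 6 3
f 6 1 7
f 6 7 3
f 7 1 8
f 7 8 3
f 8 1 9
f 8 9 3
f 9 1 10
f 9 10 3
f 10 1 11
f 10 11 3
f 11 1 12
f 11 12 3
f 12 1 2
f 12 2 3
f 14 16 13
f 17 14 13
f 13 16 15
f 15 17 13
f 14 20 16
f 18 14 17
f 18 20 14
f 16 20 15
f 19 17 15
f 15 20 19
f 19 18 17
f 20 18 19
f 22 21 25
f 22 25 23
f 23 25 26
f 23 26 24
f 25 21 27
f 25 27 26
f 26 27 28
f 26 28 24
f 27 21 29
f 27 29 28
f 28 29 30
f 28 30 24
f 29 21 31
f 29 31 30
f 30 31 32
f 30 32 24
f 31 21 33
f 31 33 32
f 32 33 34
f 32 34 24
f 33 21 35
f 33 35 34
f 34 35 36
f 34 36 24
f 35 21 37
f 35 37 36
f 36 37 38
f 36 38 24
f 37 21 39
f 37 39 38
f 38 39 40
f 38 40 24
f 39 21 41
f 39 41 40
f 40 41 42
f 40 42 24
f 41 21 43
f 41 43 42
f 42 43 44
f 42 44 24
f 43 21 45
f 43 45 44
f 44 45 46
f 44 46 24
f 45 21 47
f 45 47 46
f 46 47 48
f 46 48 24
f 47 21 49
f 47 49 48
f 48 49 50
f 48 50 24
f 49 21 51
f 49 51 50
f 50 51 52
f 50 52 24
f 51 21 22
f 51 22 52
f 52 22 23
f 52 23 24



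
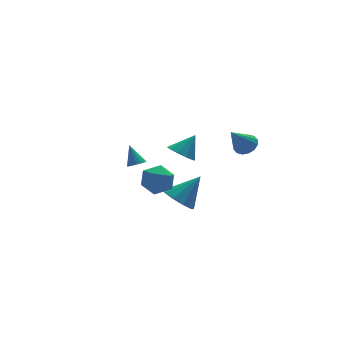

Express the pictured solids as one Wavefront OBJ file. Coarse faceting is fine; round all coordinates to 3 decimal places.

v 1.599 1.609 -3.668
v 2.212 2.208 -4.275
v 2.961 1.671 -2.232
v 1.829 2.6 -3.928
v 1.357 2.614 -3.482
v 0.979 2.243 -3.107
v 0.837 1.631 -2.947
v 0.986 1.01 -3.062
v 1.37 0.618 -3.408
v 1.841 0.604 -3.854
v 2.22 0.975 -4.229
v 2.362 1.587 -4.39
v 0.995 0.045 0.975
v 1.574 -0.423 0.565
v 1.905 0.215 2.065
v 1.645 0.079 0.428
v 1.467 0.568 0.499
v 1.11 0.857 0.753
v 0.708 0.836 1.091
v 0.416 0.513 1.385
v 0.346 0.011 1.522
v 0.523 -0.478 1.45
v 0.881 -0.768 1.197
v 1.283 -0.747 0.859
v 0.102 3.639 -1.562
v 0.594 3.862 -1.66
v -0.002 4.361 -0.438
v 0.426 4.025 -1.781
v 0.183 4.1 -1.851
v -0.078 4.069 -1.855
v -0.298 3.939 -1.792
v -0.427 3.741 -1.676
v -0.434 3.519 -1.534
v -0.319 3.325 -1.399
v -0.108 3.202 -1.301
v 0.152 3.18 -1.263
v 0.4 3.263 -1.293
v 0.58 3.432 -1.385
v 0.65 3.648 -1.518
v 2.92 -3.442 3.057
v 3.462 -3.36 3.492
v 1.9 -3.738 4.383
v 3.32 -3.028 3.456
v 3.07 -2.808 3.314
v 2.78 -2.757 3.102
v 2.528 -2.89 2.878
v 2.381 -3.17 2.702
v 2.378 -3.524 2.621
v 2.521 -3.855 2.657
v 2.77 -4.075 2.8
v 3.06 -4.126 3.011
v 3.312 -3.993 3.235
v 3.46 -3.713 3.411
v -1.528 -0.684 0.785
v -0.639 -0.495 0.37
v -1.421 -2.225 0.31
v -0.532 -2.036 -0.105
v -0.632 -2.025 0.889
v -0.698 -1.073 1.183
v -1.362 -1.647 -0.503
v -1.428 -0.695 -0.209
v -0.536 -1.09 -0.425
v -0.085 -1.324 0.435
v -1.975 -1.396 0.245
v -1.524 -1.63 1.105
f 2 1 4
f 2 4 3
f 4 1 5
f 4 5 3
f 5 1 6
f 5 6 3
f 6 1 7
f 6 7 3
f 7 1 8
f 7 8 3
f 8 1 9
f 8 9 3
f 9 1 10
f 9 10 3
f 10 1 11
f 10 11 3
f 11 1 12
f 11 12 3
f 12 1 2
f 12 2 3
f 14 13 16
f 14 16 15
f 16 13 17
f 16 17 15
f 17 13 18
f 17 18 15
f 18 13 19
f 18 19 15
f 19 13 20
f 19 20 15
f 20 13 21
f 20 21 15
f 21 13 22
f 21 22 15
f 22 13 23
f 22 23 15
f 23 13 24
f 23 24 15
f 24 13 14
f 24 14 15
f 26 25 28
f 26 28 27
f 28 25 29
f 28 29 27
f 29 25 30
f 29 30 27
f 30 25 31
f 30 31 27
f 31 25 32
f 31 32 27
f 32 25 33
f 32 33 27
f 33 25 34
f 33 34 27
f 34 25 35
f 34 35 27
f 35 25 36
f 35 36 27
f 36 25 37
f 36 37 27
f 37 25 38
f 37 38 27
f 38 25 39
f 38 39 27
f 39 25 26
f 39 26 27
f 41 40 43
f 41 43 42
f 43 40 44
f 43 44 42
f 44 40 45
f 44 45 42
f 45 40 46
f 45 46 42
f 46 40 47
f 46 47 42
f 47 40 48
f 47 48 42
f 48 40 49
f 48 49 42
f 49 40 50
f 49 50 42
f 50 40 51
f 50 51 42
f 51 40 52
f 51 52 42
f 52 40 53
f 52 53 42
f 53 40 41
f 53 41 42
f 54 65 59
f 54 59 55
f 54 55 61
f 54 61 64
f 54 64 65
f 55 59 63
f 59 65 58
f 65 64 56
f 64 61 60
f 61 55 62
f 57 63 58
f 57 58 56
f 57 56 60
f 57 60 62
f 57 62 63
f 58 63 59
f 56 58 65
f 60 56 64
f 62 60 61
f 63 62 55

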